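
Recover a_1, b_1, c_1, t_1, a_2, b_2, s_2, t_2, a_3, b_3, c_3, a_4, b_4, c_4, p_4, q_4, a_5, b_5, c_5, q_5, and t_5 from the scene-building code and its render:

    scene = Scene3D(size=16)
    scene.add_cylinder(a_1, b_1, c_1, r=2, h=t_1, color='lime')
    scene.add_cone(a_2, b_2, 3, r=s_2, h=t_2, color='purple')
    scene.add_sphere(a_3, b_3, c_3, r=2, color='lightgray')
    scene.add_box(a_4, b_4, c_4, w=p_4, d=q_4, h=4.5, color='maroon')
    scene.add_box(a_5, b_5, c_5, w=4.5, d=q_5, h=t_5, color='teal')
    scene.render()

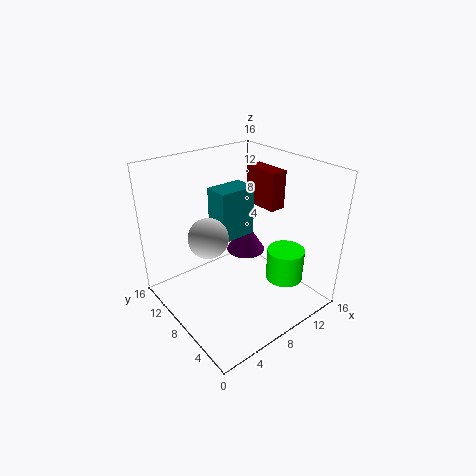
a_1 = 11; b_1 = 3.5; c_1 = 4; t_1 = 3.5; a_2 = 12.5; b_2 = 12; s_2 = 2.5; t_2 = 4; a_3 = 3.5; b_3 = 7; c_3 = 10; a_4 = 12.5; b_4 = 7.5; c_4 = 10; p_4 = 2; q_4 = 4.5; a_5 = 7.5; b_5 = 10; c_5 = 6.5; q_5 = 3; t_5 = 6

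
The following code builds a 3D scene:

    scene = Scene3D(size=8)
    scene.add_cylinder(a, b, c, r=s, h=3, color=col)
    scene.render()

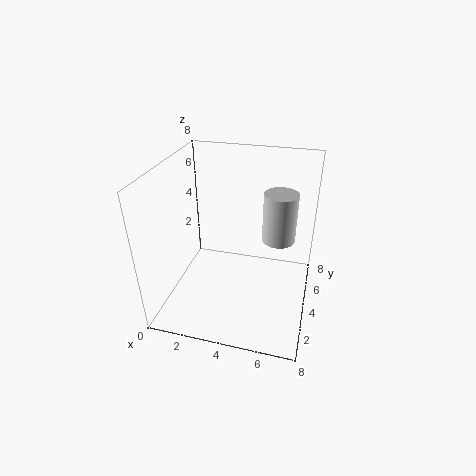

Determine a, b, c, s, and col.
a = 6, b = 6, c = 3, s = 1, col = 'lightgray'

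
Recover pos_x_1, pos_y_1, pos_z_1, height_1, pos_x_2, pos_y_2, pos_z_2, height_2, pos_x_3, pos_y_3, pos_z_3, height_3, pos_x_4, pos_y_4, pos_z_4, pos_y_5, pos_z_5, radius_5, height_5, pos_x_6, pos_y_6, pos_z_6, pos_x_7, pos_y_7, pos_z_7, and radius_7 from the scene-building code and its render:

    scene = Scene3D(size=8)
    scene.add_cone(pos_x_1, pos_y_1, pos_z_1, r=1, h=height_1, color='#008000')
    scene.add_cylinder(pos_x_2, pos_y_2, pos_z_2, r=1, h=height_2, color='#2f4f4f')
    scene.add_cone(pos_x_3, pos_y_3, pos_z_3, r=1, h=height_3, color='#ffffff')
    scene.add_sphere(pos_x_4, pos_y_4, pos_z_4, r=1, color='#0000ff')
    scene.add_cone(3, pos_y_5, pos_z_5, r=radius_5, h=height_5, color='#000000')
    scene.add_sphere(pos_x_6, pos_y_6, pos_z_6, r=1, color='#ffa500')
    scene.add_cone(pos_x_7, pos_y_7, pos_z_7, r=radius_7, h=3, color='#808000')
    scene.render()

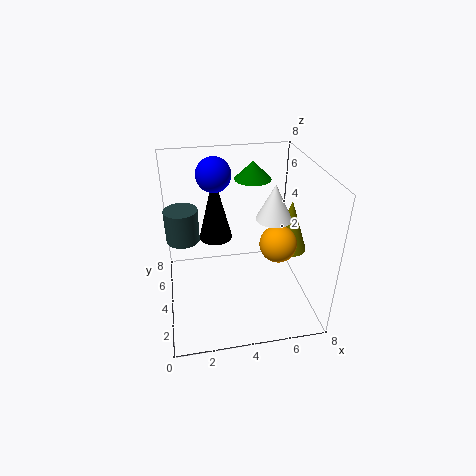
pos_x_1 = 5
pos_y_1 = 5
pos_z_1 = 7
height_1 = 1
pos_x_2 = 1
pos_y_2 = 6
pos_z_2 = 3
height_2 = 2
pos_x_3 = 6
pos_y_3 = 4
pos_z_3 = 5
height_3 = 2
pos_x_4 = 3
pos_y_4 = 6
pos_z_4 = 7
pos_y_5 = 6
pos_z_5 = 3
radius_5 = 1
height_5 = 4
pos_x_6 = 6
pos_y_6 = 3
pos_z_6 = 4
pos_x_7 = 7
pos_y_7 = 4
pos_z_7 = 3
radius_7 = 1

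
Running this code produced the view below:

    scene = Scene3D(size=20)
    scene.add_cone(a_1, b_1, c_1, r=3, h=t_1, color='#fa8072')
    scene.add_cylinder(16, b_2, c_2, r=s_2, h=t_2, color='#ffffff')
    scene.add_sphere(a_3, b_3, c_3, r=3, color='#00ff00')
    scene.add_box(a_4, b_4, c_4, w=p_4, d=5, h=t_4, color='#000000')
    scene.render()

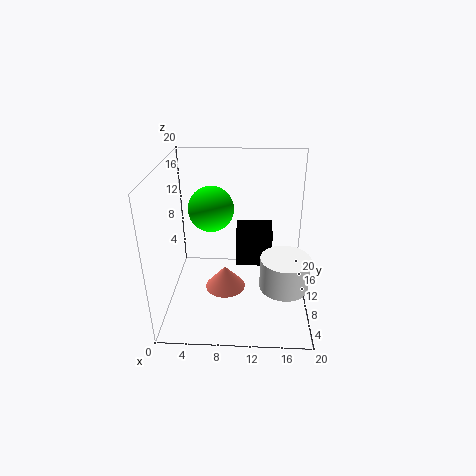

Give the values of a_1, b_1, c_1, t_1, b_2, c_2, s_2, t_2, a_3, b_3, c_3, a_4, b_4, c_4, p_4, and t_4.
a_1 = 8; b_1 = 11; c_1 = 1; t_1 = 3.5; b_2 = 3.5; c_2 = 7; s_2 = 3; t_2 = 4; a_3 = 6.5; b_3 = 9.5; c_3 = 14.5; a_4 = 9.5; b_4 = 13; c_4 = 3.5; p_4 = 5.5; t_4 = 5.5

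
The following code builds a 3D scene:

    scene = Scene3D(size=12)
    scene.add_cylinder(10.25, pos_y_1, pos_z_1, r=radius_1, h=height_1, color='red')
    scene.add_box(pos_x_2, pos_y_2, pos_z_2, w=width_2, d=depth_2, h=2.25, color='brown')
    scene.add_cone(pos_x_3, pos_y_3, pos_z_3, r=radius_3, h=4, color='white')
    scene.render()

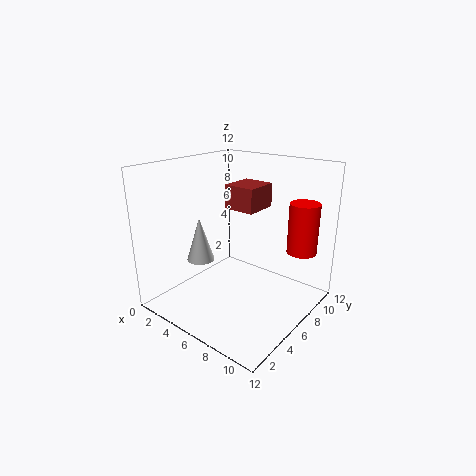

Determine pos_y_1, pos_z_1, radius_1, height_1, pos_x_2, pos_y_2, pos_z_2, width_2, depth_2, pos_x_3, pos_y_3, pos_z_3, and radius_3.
pos_y_1 = 9.25, pos_z_1 = 4.75, radius_1 = 1.25, height_1 = 4.25, pos_x_2 = 2.5, pos_y_2 = 8.5, pos_z_2 = 7.25, width_2 = 3, depth_2 = 3.25, pos_x_3 = 2, pos_y_3 = 5.5, pos_z_3 = 3, radius_3 = 1.25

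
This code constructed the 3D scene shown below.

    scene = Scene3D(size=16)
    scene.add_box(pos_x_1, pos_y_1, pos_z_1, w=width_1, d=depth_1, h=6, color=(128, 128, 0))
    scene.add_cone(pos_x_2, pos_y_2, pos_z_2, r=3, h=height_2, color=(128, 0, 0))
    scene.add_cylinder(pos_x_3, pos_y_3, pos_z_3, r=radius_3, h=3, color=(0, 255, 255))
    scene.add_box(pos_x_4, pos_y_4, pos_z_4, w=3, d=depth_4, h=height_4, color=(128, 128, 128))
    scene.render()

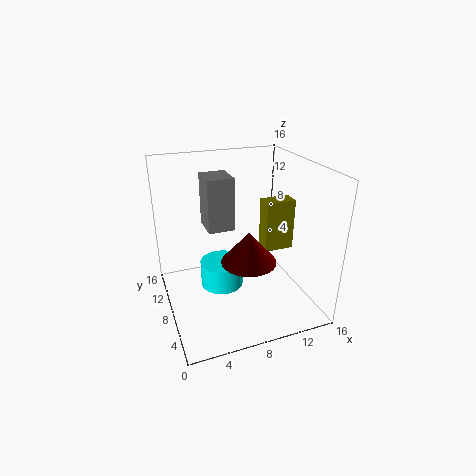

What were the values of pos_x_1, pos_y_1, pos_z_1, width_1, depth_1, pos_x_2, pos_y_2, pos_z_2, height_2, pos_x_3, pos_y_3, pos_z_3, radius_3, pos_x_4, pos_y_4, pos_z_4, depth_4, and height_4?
pos_x_1 = 11.5, pos_y_1 = 8, pos_z_1 = 5.5, width_1 = 3.5, depth_1 = 2, pos_x_2 = 8.5, pos_y_2 = 6, pos_z_2 = 6, height_2 = 3.5, pos_x_3 = 6.5, pos_y_3 = 9.5, pos_z_3 = 1.5, radius_3 = 2.5, pos_x_4 = 5, pos_y_4 = 9, pos_z_4 = 8.5, depth_4 = 3.5, height_4 = 6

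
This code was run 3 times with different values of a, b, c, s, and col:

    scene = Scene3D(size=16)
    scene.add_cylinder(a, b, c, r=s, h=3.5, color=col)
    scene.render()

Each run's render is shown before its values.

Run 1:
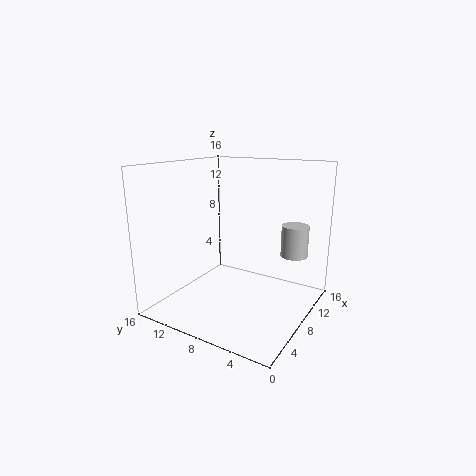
a = 11, b = 2.5, c = 6, s = 1.5, col = 'lightgray'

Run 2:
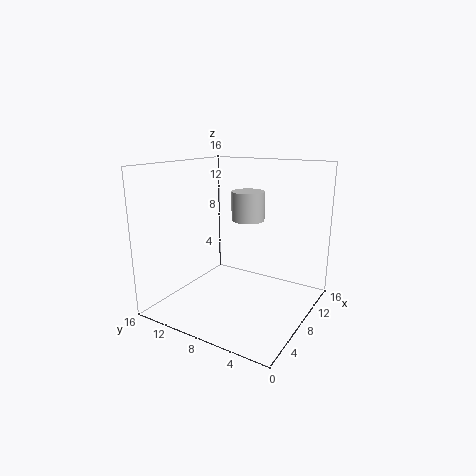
a = 12, b = 9, c = 9, s = 2, col = 'lightgray'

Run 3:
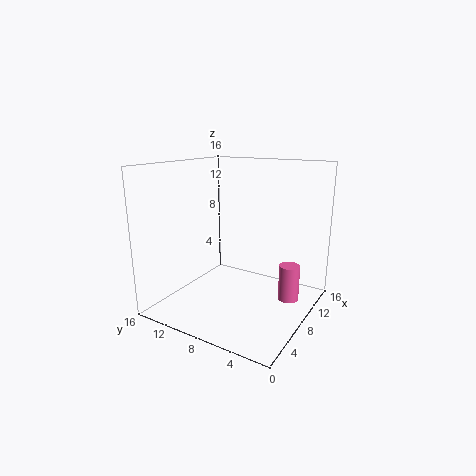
a = 6, b = 1, c = 3.5, s = 1, col = 'hotpink'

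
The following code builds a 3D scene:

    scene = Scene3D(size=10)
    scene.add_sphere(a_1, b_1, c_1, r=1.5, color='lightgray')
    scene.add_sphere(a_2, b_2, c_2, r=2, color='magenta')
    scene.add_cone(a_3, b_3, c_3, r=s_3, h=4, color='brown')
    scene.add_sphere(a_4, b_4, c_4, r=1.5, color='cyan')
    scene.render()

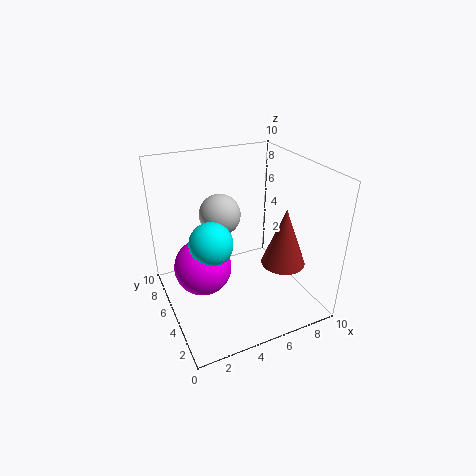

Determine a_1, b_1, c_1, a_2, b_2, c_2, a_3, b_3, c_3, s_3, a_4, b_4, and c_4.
a_1 = 4.5, b_1 = 7, c_1 = 6, a_2 = 2.5, b_2 = 5.5, c_2 = 3, a_3 = 7.5, b_3 = 3, c_3 = 3.5, s_3 = 1.5, a_4 = 3, b_4 = 5, c_4 = 5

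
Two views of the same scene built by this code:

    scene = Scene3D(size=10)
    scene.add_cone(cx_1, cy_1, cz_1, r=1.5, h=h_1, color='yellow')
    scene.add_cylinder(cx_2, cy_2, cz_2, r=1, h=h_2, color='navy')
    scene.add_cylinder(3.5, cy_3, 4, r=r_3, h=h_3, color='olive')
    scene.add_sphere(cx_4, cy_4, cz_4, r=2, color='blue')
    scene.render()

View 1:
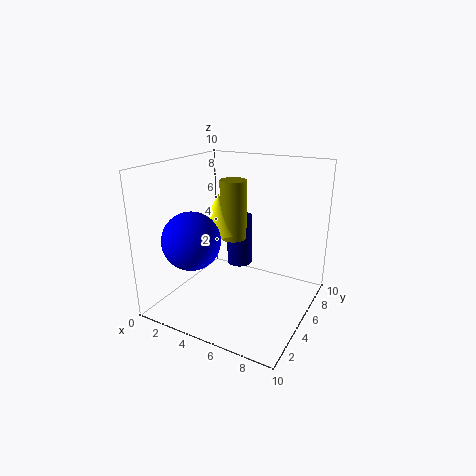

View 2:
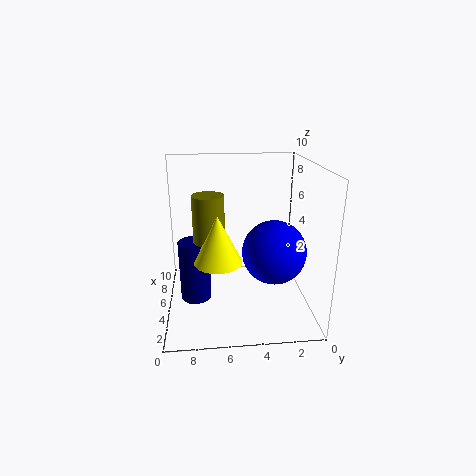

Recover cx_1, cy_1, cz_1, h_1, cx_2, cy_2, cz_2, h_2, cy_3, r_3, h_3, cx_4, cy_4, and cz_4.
cx_1 = 2.5; cy_1 = 6.5; cz_1 = 4.5; h_1 = 3; cx_2 = 3.5; cy_2 = 8; cz_2 = 1.5; h_2 = 4; cy_3 = 7; r_3 = 1; h_3 = 4.5; cx_4 = 2.5; cy_4 = 3; cz_4 = 5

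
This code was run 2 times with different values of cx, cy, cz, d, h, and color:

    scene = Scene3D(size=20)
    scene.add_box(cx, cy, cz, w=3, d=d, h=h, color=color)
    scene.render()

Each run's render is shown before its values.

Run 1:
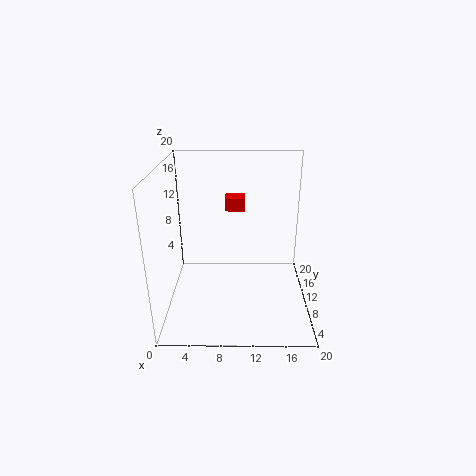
cx = 8; cy = 15; cz = 12; d = 3; h = 2; color = 'red'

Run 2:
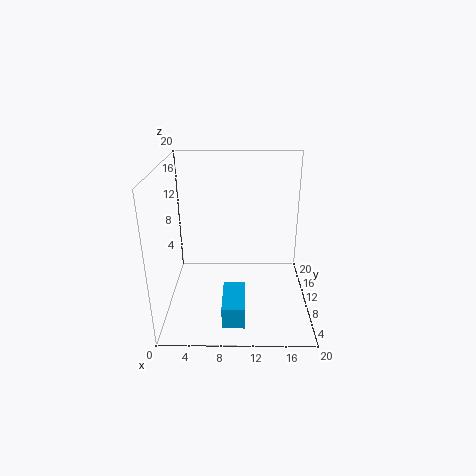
cx = 8; cy = 2; cz = 1; d = 6; h = 3; color = 'deepskyblue'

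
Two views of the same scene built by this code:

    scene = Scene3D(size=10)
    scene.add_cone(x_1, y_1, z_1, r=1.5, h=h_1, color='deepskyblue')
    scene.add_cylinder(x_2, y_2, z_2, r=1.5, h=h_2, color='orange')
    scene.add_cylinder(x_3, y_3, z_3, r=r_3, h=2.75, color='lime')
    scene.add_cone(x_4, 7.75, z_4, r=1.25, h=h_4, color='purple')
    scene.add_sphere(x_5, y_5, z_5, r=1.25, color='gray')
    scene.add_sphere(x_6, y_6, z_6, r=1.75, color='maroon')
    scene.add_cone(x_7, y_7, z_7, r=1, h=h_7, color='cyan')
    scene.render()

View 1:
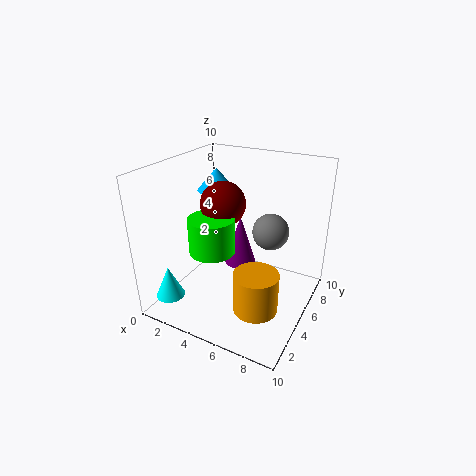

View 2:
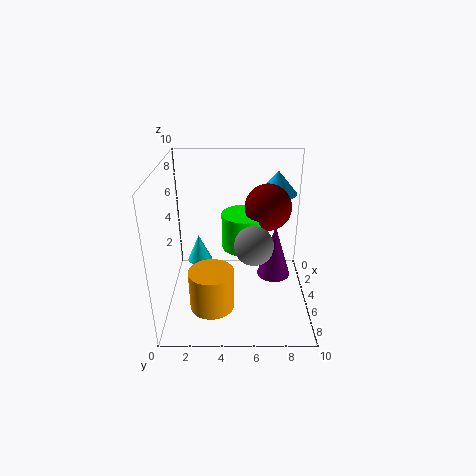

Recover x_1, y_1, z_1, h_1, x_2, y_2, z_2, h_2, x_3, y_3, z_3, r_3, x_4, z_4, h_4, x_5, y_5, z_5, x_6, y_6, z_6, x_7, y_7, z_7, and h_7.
x_1 = 1.5
y_1 = 8
z_1 = 7
h_1 = 1.75
x_2 = 7.25
y_2 = 3.25
z_2 = 1
h_2 = 2.75
x_3 = 2.5
y_3 = 5.5
z_3 = 3
r_3 = 1.75
x_4 = 3.75
z_4 = 1.25
h_4 = 4
x_5 = 7
y_5 = 6
z_5 = 5.5
x_6 = 2.5
y_6 = 7.25
z_6 = 6.25
x_7 = 1.25
y_7 = 1.75
z_7 = 1
h_7 = 2.25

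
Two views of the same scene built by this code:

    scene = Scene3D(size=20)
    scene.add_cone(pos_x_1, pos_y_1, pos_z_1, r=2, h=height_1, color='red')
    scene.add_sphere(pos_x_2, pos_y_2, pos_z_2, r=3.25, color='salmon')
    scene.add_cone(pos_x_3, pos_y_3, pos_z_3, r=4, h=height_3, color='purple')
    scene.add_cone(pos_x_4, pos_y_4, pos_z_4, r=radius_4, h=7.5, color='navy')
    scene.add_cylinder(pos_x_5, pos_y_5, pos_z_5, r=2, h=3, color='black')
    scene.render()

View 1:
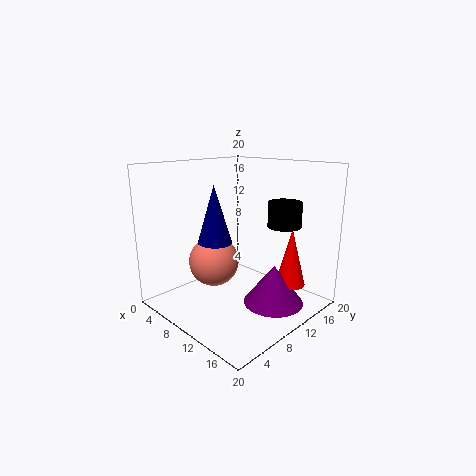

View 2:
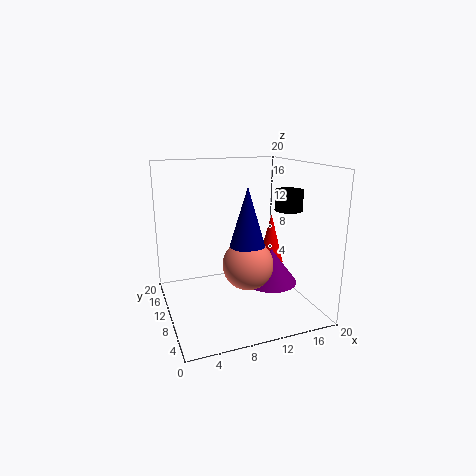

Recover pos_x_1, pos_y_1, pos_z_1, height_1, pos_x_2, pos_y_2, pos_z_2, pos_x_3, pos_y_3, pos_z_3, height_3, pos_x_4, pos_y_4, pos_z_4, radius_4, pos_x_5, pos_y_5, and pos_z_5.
pos_x_1 = 16.75; pos_y_1 = 13.25; pos_z_1 = 4.25; height_1 = 7.75; pos_x_2 = 9.75; pos_y_2 = 5.75; pos_z_2 = 7.75; pos_x_3 = 15.75; pos_y_3 = 11; pos_z_3 = 2; height_3 = 5.25; pos_x_4 = 9.75; pos_y_4 = 6; pos_z_4 = 10.25; radius_4 = 2.25; pos_x_5 = 17.75; pos_y_5 = 10; pos_z_5 = 13.25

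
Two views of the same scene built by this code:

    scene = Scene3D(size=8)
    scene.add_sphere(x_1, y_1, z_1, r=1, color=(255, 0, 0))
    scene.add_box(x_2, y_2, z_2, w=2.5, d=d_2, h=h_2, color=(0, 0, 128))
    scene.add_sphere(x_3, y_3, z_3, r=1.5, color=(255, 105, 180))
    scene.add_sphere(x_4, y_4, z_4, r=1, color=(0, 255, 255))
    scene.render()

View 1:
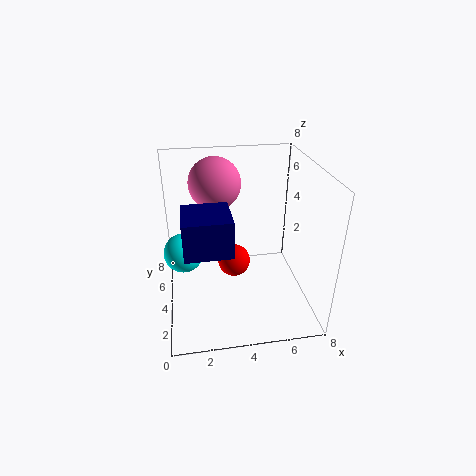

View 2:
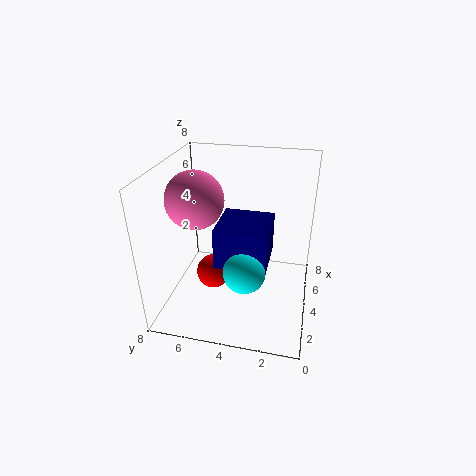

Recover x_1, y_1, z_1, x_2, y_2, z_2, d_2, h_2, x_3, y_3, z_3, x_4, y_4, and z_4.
x_1 = 4, y_1 = 5.5, z_1 = 1.5, x_2 = 1, y_2 = 2, z_2 = 4, d_2 = 2.5, h_2 = 2, x_3 = 3, y_3 = 6, z_3 = 6.5, x_4 = 1, y_4 = 3, z_4 = 4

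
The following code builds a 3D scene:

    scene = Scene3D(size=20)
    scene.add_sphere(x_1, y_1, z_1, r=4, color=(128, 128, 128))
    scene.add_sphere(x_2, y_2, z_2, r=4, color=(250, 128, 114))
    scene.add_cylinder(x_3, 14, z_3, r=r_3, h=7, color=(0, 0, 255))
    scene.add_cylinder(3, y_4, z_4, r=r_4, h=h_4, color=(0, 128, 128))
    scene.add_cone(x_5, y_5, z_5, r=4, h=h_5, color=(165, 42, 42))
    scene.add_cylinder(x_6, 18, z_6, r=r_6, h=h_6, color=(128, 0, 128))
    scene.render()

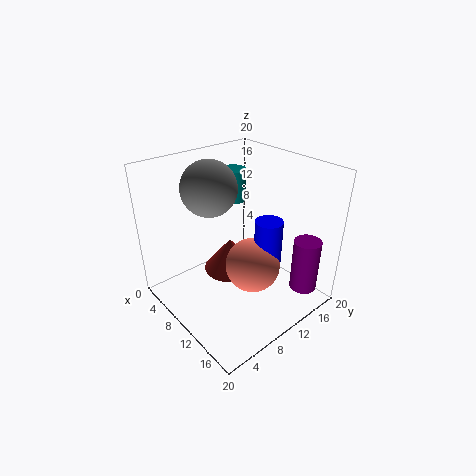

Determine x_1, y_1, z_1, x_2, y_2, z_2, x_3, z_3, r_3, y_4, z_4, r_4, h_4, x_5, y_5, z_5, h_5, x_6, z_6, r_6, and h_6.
x_1 = 5
y_1 = 9
z_1 = 16
x_2 = 11
y_2 = 12
z_2 = 5
x_3 = 12
z_3 = 5
r_3 = 2
y_4 = 15
z_4 = 12
r_4 = 2
h_4 = 5
x_5 = 7
y_5 = 11
z_5 = 3
h_5 = 5
x_6 = 16
z_6 = 1
r_6 = 2
h_6 = 8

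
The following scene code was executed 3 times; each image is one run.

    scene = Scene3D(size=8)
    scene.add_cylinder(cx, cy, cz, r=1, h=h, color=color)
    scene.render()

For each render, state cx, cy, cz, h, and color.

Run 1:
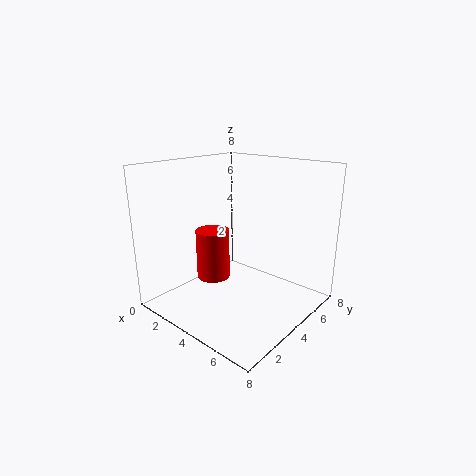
cx = 2; cy = 4; cz = 1; h = 3; color = 'red'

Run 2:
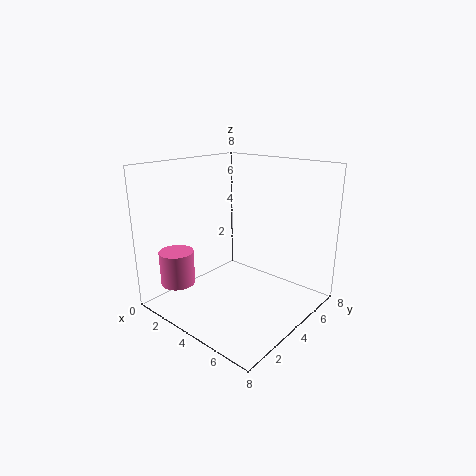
cx = 1; cy = 2; cz = 1; h = 2; color = 'hotpink'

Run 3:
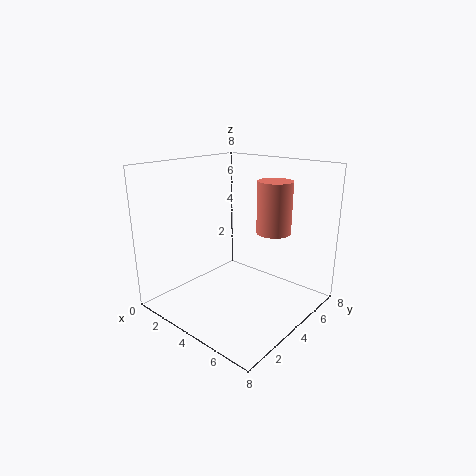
cx = 5; cy = 6; cz = 4; h = 3; color = 'salmon'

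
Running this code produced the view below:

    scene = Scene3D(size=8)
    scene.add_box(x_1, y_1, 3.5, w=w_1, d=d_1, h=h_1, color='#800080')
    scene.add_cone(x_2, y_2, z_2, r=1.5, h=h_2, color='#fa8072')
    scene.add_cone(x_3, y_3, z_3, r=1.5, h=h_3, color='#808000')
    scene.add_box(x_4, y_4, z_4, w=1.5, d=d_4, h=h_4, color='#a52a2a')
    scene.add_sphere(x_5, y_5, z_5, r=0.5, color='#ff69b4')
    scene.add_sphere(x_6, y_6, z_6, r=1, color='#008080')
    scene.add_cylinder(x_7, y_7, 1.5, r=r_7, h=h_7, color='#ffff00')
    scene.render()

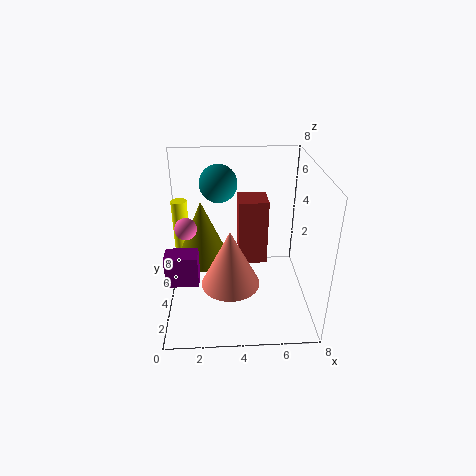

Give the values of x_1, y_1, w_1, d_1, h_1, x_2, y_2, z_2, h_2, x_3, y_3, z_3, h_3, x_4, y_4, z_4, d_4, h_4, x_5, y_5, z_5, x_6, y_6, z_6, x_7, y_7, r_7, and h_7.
x_1 = 0.5; y_1 = 0.5; w_1 = 1.5; d_1 = 1; h_1 = 1.5; x_2 = 3.5; y_2 = 2; z_2 = 2.5; h_2 = 3; x_3 = 2; y_3 = 4.5; z_3 = 2.5; h_3 = 3.5; x_4 = 4; y_4 = 3; z_4 = 3; d_4 = 1.5; h_4 = 3.5; x_5 = 1.5; y_5 = 1.5; z_5 = 6; x_6 = 3; y_6 = 4.5; z_6 = 7; x_7 = 0.5; y_7 = 7; r_7 = 0.5; h_7 = 3.5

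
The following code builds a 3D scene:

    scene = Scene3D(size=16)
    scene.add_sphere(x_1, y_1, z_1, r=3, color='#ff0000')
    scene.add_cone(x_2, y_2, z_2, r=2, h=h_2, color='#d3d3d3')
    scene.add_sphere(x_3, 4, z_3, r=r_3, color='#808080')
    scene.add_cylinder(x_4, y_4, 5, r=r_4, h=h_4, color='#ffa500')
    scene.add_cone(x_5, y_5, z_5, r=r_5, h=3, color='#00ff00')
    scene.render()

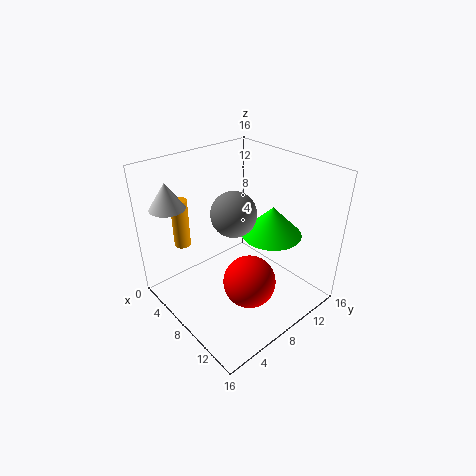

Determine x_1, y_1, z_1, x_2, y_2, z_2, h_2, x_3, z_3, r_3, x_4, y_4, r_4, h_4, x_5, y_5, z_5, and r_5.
x_1 = 10
y_1 = 8
z_1 = 3
x_2 = 2
y_2 = 3
z_2 = 11
h_2 = 3
x_3 = 12
z_3 = 14
r_3 = 2
x_4 = 1
y_4 = 5
r_4 = 1
h_4 = 6
x_5 = 12
y_5 = 9
z_5 = 10
r_5 = 3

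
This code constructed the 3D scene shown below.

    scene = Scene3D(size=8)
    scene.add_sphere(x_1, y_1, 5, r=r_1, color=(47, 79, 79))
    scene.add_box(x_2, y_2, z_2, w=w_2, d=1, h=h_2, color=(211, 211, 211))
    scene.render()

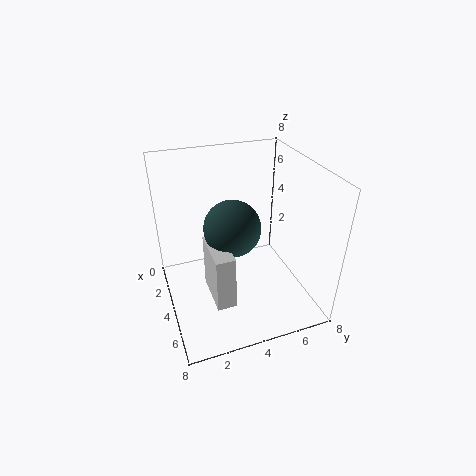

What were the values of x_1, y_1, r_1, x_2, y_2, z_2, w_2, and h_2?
x_1 = 4.5
y_1 = 3.5
r_1 = 1.5
x_2 = 4
y_2 = 2
z_2 = 1.5
w_2 = 2.5
h_2 = 3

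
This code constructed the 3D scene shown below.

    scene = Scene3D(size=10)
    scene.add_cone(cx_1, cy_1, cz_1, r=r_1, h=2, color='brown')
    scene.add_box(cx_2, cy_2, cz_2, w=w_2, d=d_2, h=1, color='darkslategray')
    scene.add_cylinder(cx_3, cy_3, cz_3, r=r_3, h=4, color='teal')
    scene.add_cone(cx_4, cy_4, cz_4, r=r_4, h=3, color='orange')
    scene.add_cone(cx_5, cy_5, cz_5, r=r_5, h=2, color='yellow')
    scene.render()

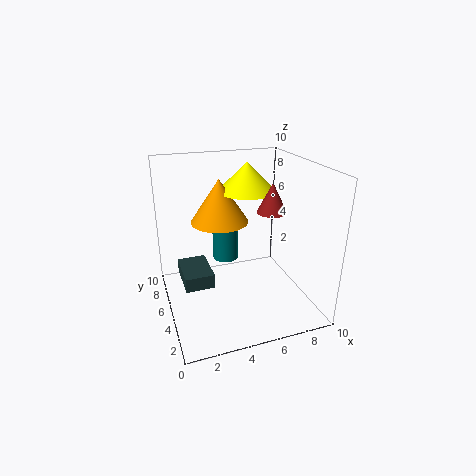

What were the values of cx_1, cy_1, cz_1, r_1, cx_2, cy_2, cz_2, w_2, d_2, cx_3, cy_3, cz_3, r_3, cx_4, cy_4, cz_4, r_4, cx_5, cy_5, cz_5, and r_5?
cx_1 = 7
cy_1 = 4
cz_1 = 7
r_1 = 1
cx_2 = 1
cy_2 = 4
cz_2 = 2
w_2 = 2
d_2 = 3
cx_3 = 5
cy_3 = 8
cz_3 = 2
r_3 = 1
cx_4 = 4
cy_4 = 6
cz_4 = 6
r_4 = 2
cx_5 = 6
cy_5 = 6
cz_5 = 8
r_5 = 2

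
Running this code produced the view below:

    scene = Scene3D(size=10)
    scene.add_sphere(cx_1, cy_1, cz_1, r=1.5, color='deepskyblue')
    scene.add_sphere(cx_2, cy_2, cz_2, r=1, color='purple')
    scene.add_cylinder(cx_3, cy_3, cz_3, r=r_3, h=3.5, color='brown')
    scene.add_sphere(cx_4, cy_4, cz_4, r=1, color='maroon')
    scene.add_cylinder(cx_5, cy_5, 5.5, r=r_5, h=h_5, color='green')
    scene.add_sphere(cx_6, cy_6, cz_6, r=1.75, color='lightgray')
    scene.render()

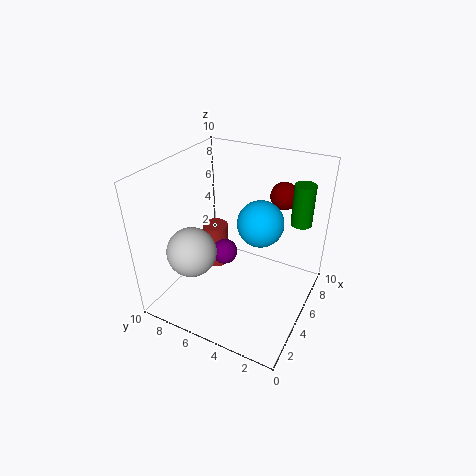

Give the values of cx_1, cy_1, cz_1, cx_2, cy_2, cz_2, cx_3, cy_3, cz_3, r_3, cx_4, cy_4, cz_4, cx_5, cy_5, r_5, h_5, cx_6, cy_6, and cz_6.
cx_1 = 4.75, cy_1 = 3.25, cz_1 = 6.75, cx_2 = 6.5, cy_2 = 7, cz_2 = 2.25, cx_3 = 7.25, cy_3 = 8.25, cz_3 = 0.5, r_3 = 1, cx_4 = 8.25, cy_4 = 3, cz_4 = 7.25, cx_5 = 8, cy_5 = 1.5, r_5 = 0.75, h_5 = 3, cx_6 = 3.25, cy_6 = 7.75, cz_6 = 4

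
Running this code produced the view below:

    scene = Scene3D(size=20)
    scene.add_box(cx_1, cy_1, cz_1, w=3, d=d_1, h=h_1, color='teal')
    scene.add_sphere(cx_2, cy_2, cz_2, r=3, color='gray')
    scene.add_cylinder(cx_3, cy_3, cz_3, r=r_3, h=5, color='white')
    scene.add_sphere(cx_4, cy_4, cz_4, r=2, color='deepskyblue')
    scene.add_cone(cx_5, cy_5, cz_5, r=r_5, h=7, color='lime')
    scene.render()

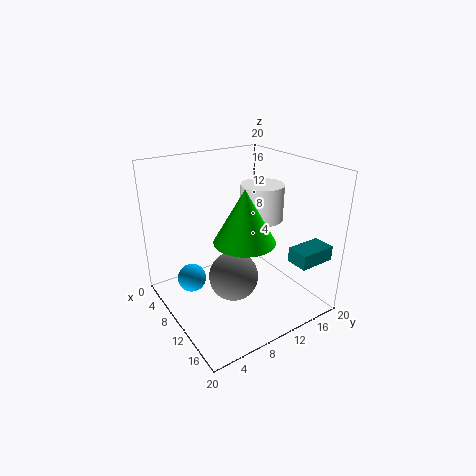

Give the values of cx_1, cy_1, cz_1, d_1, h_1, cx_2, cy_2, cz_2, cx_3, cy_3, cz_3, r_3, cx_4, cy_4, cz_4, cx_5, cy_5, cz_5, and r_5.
cx_1 = 16
cy_1 = 14
cz_1 = 8
d_1 = 5
h_1 = 2
cx_2 = 15
cy_2 = 6
cz_2 = 8
cx_3 = 10
cy_3 = 14
cz_3 = 12
r_3 = 3
cx_4 = 7
cy_4 = 4
cz_4 = 4
cx_5 = 13
cy_5 = 9
cz_5 = 11
r_5 = 4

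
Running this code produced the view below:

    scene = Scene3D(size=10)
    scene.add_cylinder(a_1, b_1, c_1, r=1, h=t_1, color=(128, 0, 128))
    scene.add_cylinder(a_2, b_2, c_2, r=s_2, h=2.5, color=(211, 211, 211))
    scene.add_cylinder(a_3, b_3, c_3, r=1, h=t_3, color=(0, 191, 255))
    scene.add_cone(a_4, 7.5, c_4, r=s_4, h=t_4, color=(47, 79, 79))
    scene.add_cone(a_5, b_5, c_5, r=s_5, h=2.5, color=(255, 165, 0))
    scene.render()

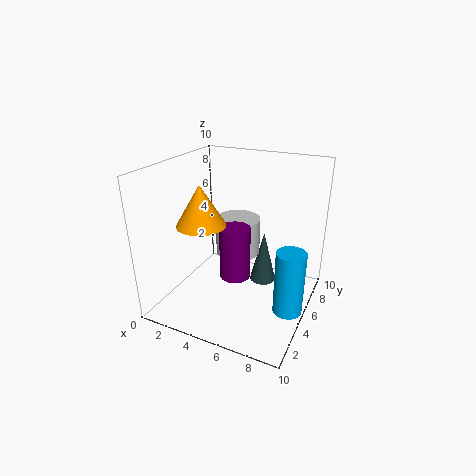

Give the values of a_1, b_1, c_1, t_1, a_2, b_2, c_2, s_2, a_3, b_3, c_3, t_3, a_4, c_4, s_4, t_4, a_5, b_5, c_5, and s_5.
a_1 = 5.5; b_1 = 3.5; c_1 = 3; t_1 = 3.5; a_2 = 5; b_2 = 5; c_2 = 4; s_2 = 1.5; a_3 = 9; b_3 = 4.5; c_3 = 0.5; t_3 = 4.5; a_4 = 6; c_4 = 0.5; s_4 = 1; t_4 = 4; a_5 = 4; b_5 = 2; c_5 = 7; s_5 = 1.5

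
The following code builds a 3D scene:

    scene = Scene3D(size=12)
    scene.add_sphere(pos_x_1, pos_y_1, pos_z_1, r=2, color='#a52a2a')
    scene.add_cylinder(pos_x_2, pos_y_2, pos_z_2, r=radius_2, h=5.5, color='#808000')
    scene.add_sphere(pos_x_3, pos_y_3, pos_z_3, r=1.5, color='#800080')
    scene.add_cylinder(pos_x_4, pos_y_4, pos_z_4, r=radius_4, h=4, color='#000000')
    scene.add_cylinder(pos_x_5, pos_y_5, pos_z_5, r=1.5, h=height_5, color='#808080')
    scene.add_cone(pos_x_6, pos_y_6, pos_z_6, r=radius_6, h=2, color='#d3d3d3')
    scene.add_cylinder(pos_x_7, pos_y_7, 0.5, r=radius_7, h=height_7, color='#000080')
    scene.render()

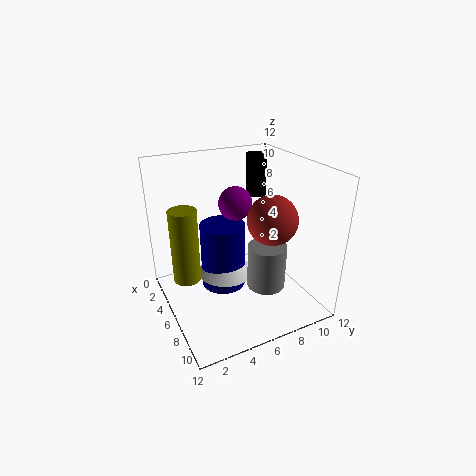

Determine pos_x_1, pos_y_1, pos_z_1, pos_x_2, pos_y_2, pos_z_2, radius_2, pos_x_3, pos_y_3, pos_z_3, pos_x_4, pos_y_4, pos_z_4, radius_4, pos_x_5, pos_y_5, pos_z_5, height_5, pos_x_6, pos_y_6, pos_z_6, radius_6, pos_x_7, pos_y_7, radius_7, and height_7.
pos_x_1 = 8; pos_y_1 = 8; pos_z_1 = 8; pos_x_2 = 7.5; pos_y_2 = 1; pos_z_2 = 4.5; radius_2 = 1; pos_x_3 = 3.5; pos_y_3 = 7; pos_z_3 = 8; pos_x_4 = 1; pos_y_4 = 10.5; pos_z_4 = 7.5; radius_4 = 1; pos_x_5 = 9; pos_y_5 = 7; pos_z_5 = 3; height_5 = 3.5; pos_x_6 = 4.5; pos_y_6 = 5.5; pos_z_6 = 2; radius_6 = 2.5; pos_x_7 = 4; pos_y_7 = 5.5; radius_7 = 2; height_7 = 6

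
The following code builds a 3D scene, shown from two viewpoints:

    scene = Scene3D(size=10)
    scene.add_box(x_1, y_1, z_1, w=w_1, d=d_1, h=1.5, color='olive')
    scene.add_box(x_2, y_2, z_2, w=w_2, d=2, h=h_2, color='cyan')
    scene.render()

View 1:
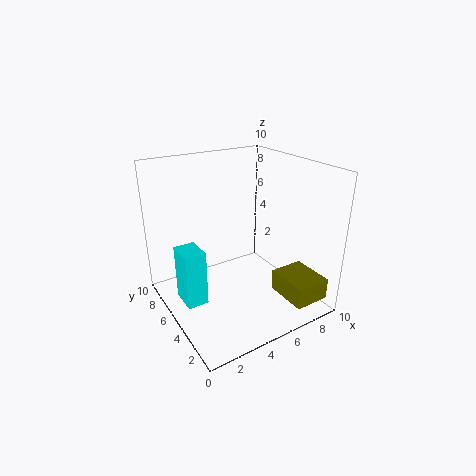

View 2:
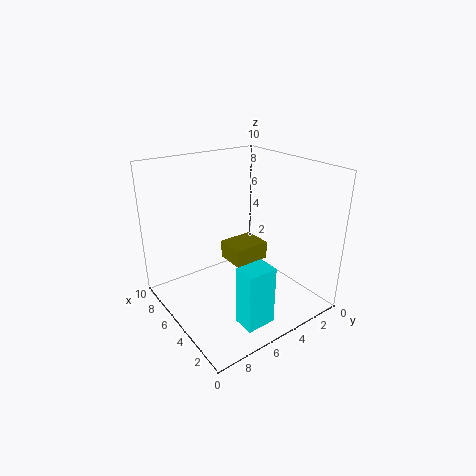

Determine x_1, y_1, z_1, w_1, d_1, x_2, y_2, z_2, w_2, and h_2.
x_1 = 7
y_1 = 0.5
z_1 = 1
w_1 = 2.5
d_1 = 3
x_2 = 1
y_2 = 5
z_2 = 0.5
w_2 = 1.5
h_2 = 4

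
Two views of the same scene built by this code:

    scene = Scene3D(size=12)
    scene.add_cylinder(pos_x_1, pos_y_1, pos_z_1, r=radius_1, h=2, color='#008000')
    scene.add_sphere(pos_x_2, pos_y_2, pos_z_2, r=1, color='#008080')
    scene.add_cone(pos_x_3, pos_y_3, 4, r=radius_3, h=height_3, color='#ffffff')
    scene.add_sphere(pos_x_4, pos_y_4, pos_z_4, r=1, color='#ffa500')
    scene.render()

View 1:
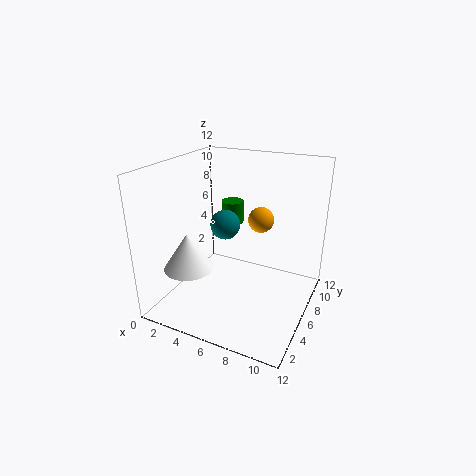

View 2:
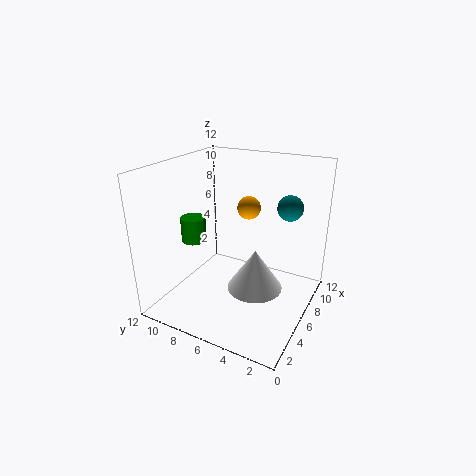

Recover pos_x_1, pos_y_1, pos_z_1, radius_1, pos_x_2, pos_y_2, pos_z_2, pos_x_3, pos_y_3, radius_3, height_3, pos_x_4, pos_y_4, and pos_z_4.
pos_x_1 = 4, pos_y_1 = 9, pos_z_1 = 6, radius_1 = 1, pos_x_2 = 7, pos_y_2 = 2, pos_z_2 = 9, pos_x_3 = 3, pos_y_3 = 3, radius_3 = 2, height_3 = 3, pos_x_4 = 8, pos_y_4 = 6, pos_z_4 = 8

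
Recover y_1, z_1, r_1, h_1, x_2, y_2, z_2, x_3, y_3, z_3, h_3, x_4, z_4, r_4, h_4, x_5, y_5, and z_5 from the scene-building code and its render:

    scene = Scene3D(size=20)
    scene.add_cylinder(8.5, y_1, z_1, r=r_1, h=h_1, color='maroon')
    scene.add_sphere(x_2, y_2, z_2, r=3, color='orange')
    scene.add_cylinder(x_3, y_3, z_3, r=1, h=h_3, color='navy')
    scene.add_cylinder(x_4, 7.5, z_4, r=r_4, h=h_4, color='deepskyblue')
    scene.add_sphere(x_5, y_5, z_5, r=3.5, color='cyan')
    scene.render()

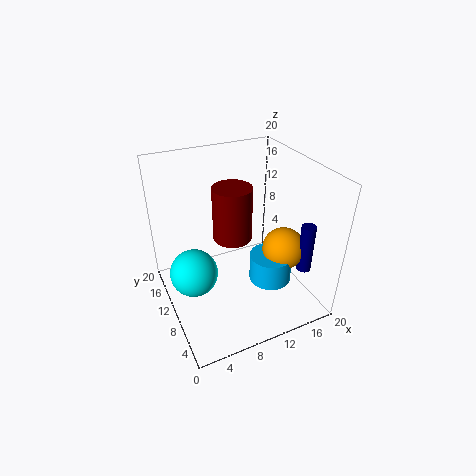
y_1 = 8.5
z_1 = 11.5
r_1 = 2.5
h_1 = 7
x_2 = 16
y_2 = 7.5
z_2 = 8
x_3 = 18
y_3 = 5
z_3 = 5.5
h_3 = 7
x_4 = 14
z_4 = 3.5
r_4 = 3
h_4 = 4
x_5 = 4
y_5 = 12.5
z_5 = 4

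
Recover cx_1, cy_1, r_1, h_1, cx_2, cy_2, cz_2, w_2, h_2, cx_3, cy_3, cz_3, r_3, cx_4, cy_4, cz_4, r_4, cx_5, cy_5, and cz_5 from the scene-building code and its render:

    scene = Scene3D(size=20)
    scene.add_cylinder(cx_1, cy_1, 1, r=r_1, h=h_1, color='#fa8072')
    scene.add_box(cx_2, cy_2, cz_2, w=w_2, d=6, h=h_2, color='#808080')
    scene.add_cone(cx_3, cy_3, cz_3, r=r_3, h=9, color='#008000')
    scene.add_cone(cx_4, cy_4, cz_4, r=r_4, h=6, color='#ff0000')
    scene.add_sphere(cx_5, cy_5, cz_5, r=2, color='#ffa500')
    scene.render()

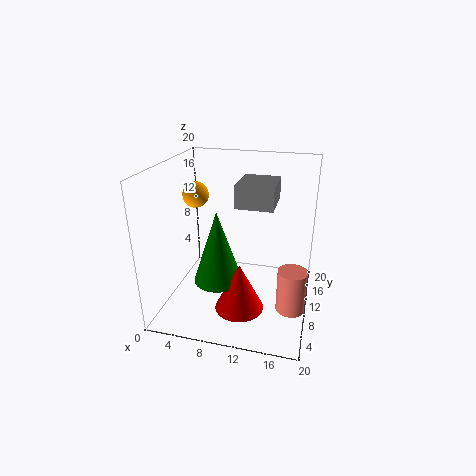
cx_1 = 18
cy_1 = 8
r_1 = 2
h_1 = 6
cx_2 = 10
cy_2 = 8
cz_2 = 15
w_2 = 5
h_2 = 3
cx_3 = 9
cy_3 = 4
cz_3 = 7
r_3 = 3
cx_4 = 12
cy_4 = 3
cz_4 = 4
r_4 = 3
cx_5 = 2
cy_5 = 15
cz_5 = 14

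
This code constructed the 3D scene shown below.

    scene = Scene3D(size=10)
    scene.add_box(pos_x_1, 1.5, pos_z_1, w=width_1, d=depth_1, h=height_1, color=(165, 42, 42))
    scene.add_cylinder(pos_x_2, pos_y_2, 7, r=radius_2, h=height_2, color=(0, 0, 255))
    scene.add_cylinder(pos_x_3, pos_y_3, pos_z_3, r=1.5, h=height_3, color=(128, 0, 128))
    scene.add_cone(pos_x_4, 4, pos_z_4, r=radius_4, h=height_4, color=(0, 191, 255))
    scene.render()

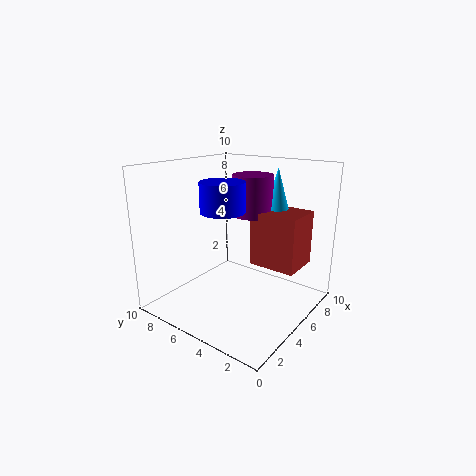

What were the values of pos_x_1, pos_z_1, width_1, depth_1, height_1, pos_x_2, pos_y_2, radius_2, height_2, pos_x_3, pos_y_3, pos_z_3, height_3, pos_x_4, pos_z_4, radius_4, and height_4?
pos_x_1 = 6.5; pos_z_1 = 2.5; width_1 = 3; depth_1 = 3.5; height_1 = 4; pos_x_2 = 4; pos_y_2 = 5.5; radius_2 = 1.5; height_2 = 2; pos_x_3 = 7.5; pos_y_3 = 5.5; pos_z_3 = 6; height_3 = 3; pos_x_4 = 8.5; pos_z_4 = 6; radius_4 = 1; height_4 = 3.5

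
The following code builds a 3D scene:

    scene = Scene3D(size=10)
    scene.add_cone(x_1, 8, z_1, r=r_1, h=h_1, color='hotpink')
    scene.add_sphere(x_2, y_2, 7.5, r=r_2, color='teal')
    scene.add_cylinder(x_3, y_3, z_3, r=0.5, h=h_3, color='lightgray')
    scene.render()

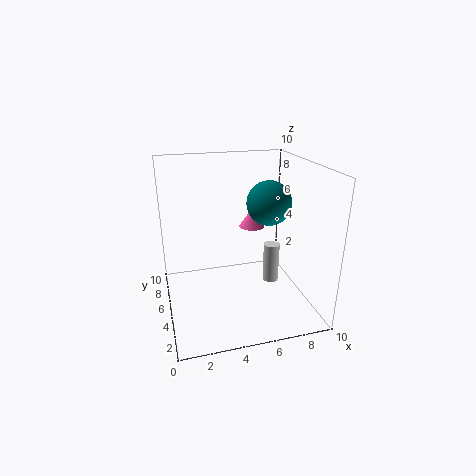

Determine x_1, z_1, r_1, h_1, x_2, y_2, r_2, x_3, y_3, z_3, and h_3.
x_1 = 7, z_1 = 4.5, r_1 = 1, h_1 = 1.5, x_2 = 7, y_2 = 4.5, r_2 = 1.5, x_3 = 6.5, y_3 = 2.5, z_3 = 3, h_3 = 2.5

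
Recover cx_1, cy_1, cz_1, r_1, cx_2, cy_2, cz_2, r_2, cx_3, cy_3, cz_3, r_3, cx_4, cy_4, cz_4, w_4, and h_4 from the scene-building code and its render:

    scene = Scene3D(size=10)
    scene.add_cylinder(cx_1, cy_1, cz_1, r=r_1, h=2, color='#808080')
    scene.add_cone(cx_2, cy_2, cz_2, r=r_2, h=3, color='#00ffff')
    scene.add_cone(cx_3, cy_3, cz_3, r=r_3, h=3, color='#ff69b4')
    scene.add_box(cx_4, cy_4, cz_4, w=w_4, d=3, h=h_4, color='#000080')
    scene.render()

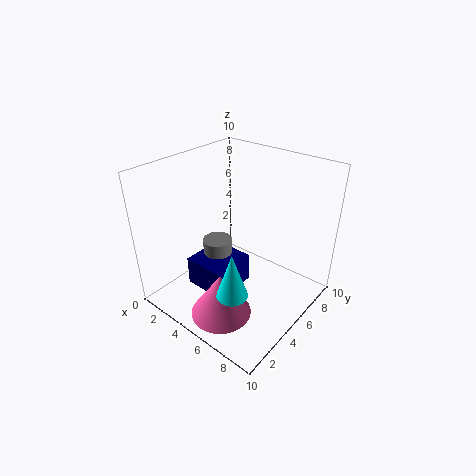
cx_1 = 4
cy_1 = 4
cz_1 = 3
r_1 = 1
cx_2 = 7
cy_2 = 2
cz_2 = 3
r_2 = 1
cx_3 = 6
cy_3 = 2
cz_3 = 1
r_3 = 2
cx_4 = 3
cy_4 = 2
cz_4 = 2
w_4 = 3
h_4 = 2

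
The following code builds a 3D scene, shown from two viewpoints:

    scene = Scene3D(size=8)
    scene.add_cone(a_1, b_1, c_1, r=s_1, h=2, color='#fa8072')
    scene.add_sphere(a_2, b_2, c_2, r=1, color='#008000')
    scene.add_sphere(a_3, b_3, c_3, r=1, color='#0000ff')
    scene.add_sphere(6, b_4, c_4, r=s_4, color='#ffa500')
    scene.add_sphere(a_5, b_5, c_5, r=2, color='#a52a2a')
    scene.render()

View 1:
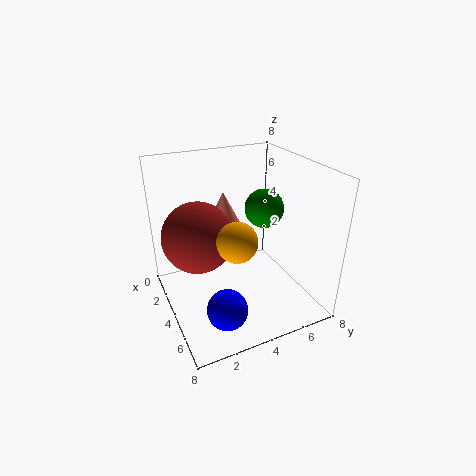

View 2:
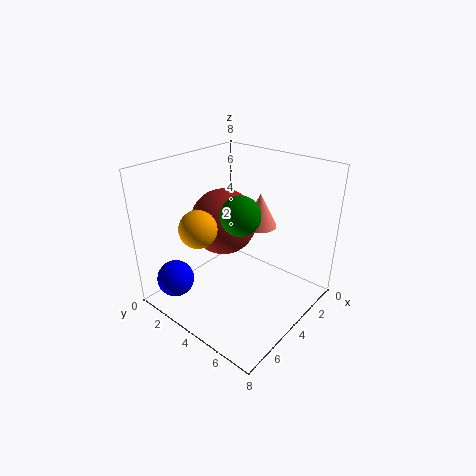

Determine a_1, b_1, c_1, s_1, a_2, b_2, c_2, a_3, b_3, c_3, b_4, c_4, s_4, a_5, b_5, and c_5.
a_1 = 2
b_1 = 4
c_1 = 4
s_1 = 1
a_2 = 5
b_2 = 5
c_2 = 6
a_3 = 7
b_3 = 2
c_3 = 2
b_4 = 3
c_4 = 5
s_4 = 1
a_5 = 3
b_5 = 2
c_5 = 4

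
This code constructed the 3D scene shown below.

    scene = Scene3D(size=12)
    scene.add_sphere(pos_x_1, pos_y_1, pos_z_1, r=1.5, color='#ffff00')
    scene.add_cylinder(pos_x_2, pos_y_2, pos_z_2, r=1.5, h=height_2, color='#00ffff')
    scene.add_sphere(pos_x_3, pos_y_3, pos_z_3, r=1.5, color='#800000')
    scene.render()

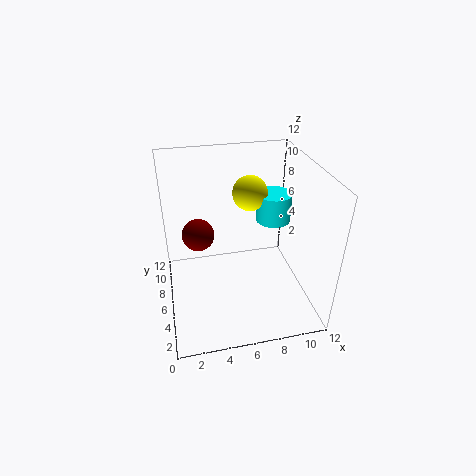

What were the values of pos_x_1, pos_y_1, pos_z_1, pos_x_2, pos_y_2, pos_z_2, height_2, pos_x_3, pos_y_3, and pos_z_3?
pos_x_1 = 7.5; pos_y_1 = 8; pos_z_1 = 9; pos_x_2 = 9.5; pos_y_2 = 7.5; pos_z_2 = 6.5; height_2 = 2.5; pos_x_3 = 3; pos_y_3 = 9.5; pos_z_3 = 4.5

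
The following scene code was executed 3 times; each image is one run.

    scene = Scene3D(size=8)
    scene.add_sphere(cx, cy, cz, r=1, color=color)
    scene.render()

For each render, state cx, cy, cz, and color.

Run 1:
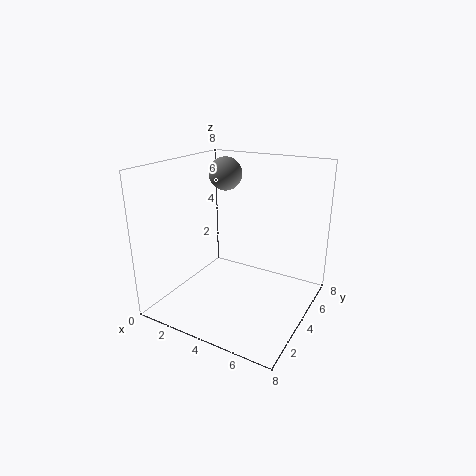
cx = 2, cy = 6, cz = 7, color = 'gray'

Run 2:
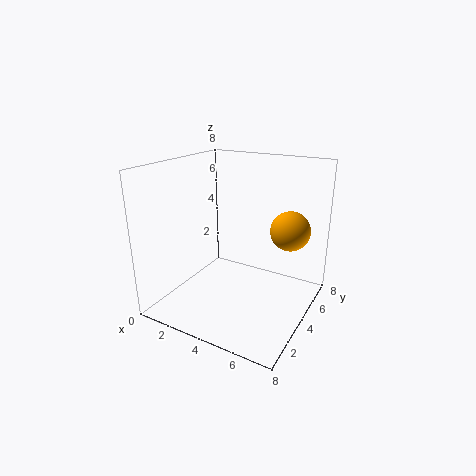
cx = 7, cy = 4, cz = 5, color = 'orange'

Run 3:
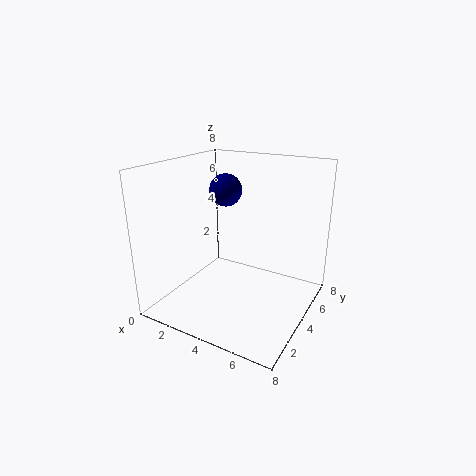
cx = 2, cy = 6, cz = 6, color = 'navy'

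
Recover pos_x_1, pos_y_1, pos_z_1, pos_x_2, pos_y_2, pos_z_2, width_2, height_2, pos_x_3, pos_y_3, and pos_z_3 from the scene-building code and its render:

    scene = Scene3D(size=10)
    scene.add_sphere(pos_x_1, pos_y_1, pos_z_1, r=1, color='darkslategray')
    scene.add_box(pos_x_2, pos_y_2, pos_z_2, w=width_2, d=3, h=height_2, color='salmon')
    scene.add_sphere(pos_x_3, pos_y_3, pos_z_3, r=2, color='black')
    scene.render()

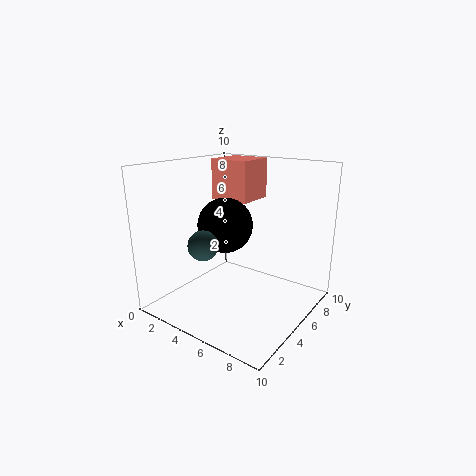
pos_x_1 = 4
pos_y_1 = 2.5
pos_z_1 = 5
pos_x_2 = 1.5
pos_y_2 = 6.5
pos_z_2 = 7
width_2 = 3
height_2 = 3
pos_x_3 = 3.5
pos_y_3 = 5.5
pos_z_3 = 5.5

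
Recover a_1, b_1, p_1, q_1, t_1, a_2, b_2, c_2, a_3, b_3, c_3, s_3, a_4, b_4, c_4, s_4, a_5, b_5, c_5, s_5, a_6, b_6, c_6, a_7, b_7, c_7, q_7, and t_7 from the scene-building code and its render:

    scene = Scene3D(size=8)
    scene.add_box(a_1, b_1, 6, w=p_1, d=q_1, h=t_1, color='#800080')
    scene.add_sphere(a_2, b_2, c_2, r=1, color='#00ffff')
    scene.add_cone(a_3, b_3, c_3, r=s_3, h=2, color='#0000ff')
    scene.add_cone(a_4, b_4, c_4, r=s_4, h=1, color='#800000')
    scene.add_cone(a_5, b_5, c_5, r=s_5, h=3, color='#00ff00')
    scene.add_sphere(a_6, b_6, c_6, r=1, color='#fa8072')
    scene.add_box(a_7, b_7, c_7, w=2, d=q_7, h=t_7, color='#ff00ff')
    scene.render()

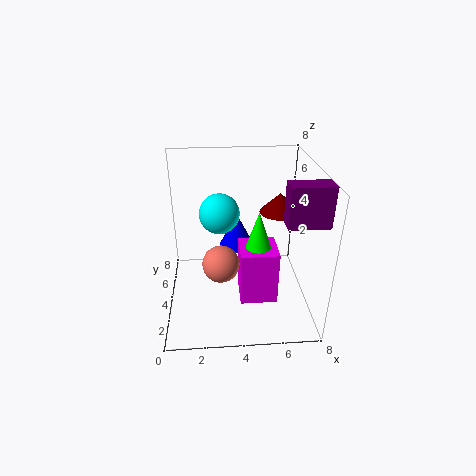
a_1 = 6, b_1 = 1, p_1 = 2, q_1 = 1, t_1 = 2, a_2 = 3, b_2 = 3, c_2 = 6, a_3 = 4, b_3 = 5, c_3 = 3, s_3 = 1, a_4 = 6, b_4 = 3, c_4 = 6, s_4 = 1, a_5 = 5, b_5 = 3, c_5 = 3, s_5 = 1, a_6 = 3, b_6 = 3, c_6 = 3, a_7 = 4, b_7 = 2, c_7 = 1, q_7 = 2, t_7 = 3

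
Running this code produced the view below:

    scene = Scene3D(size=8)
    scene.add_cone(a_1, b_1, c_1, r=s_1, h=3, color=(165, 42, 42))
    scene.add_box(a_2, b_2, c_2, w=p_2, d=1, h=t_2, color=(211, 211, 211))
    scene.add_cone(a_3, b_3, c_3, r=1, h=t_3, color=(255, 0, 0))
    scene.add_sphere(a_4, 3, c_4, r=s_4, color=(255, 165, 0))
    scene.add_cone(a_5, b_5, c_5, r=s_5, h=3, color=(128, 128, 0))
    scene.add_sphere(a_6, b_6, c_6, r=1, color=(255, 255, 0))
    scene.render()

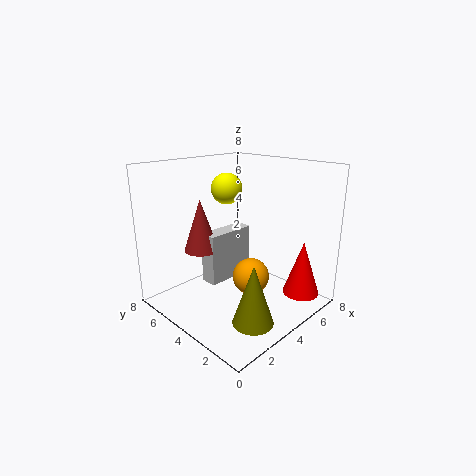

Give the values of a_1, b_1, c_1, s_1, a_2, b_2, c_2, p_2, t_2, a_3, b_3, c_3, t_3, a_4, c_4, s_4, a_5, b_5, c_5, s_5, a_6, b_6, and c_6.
a_1 = 3; b_1 = 6; c_1 = 3; s_1 = 1; a_2 = 3; b_2 = 5; c_2 = 1; p_2 = 3; t_2 = 3; a_3 = 6; b_3 = 1; c_3 = 1; t_3 = 3; a_4 = 4; c_4 = 2; s_4 = 1; a_5 = 2; b_5 = 1; c_5 = 1; s_5 = 1; a_6 = 6; b_6 = 7; c_6 = 6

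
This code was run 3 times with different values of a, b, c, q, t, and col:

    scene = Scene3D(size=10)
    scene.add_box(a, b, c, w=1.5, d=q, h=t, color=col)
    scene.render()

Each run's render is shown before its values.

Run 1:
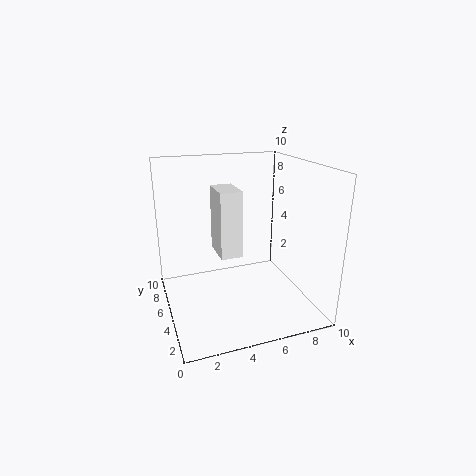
a = 3.5, b = 4, c = 4, q = 2.5, t = 4.5, col = 'white'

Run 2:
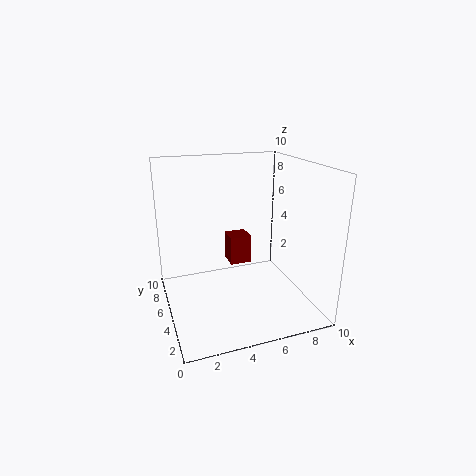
a = 4.5, b = 5, c = 3, q = 1.5, t = 2, col = 'maroon'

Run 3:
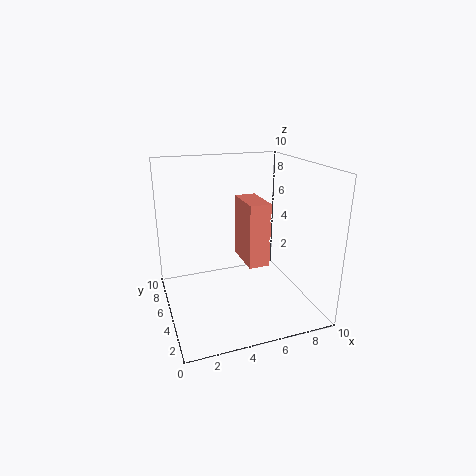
a = 5.5, b = 4, c = 3, q = 3, t = 4.5, col = 'salmon'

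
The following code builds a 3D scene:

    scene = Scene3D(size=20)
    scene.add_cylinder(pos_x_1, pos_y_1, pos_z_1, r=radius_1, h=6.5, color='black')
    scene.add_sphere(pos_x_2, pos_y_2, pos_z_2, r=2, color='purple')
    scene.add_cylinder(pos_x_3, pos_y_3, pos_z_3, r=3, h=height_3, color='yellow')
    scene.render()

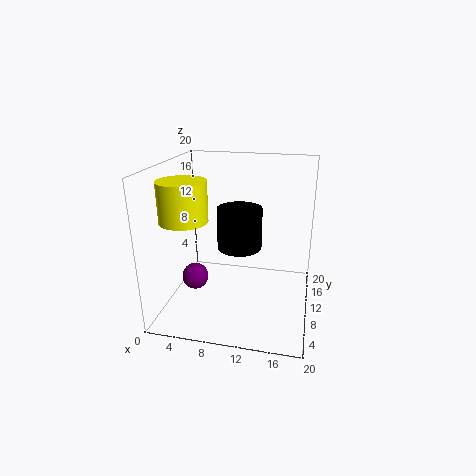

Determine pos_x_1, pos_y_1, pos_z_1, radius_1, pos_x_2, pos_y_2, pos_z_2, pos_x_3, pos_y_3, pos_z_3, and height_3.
pos_x_1 = 9
pos_y_1 = 15.5
pos_z_1 = 6
radius_1 = 3.5
pos_x_2 = 3
pos_y_2 = 11
pos_z_2 = 2.5
pos_x_3 = 4.5
pos_y_3 = 4.5
pos_z_3 = 14
height_3 = 5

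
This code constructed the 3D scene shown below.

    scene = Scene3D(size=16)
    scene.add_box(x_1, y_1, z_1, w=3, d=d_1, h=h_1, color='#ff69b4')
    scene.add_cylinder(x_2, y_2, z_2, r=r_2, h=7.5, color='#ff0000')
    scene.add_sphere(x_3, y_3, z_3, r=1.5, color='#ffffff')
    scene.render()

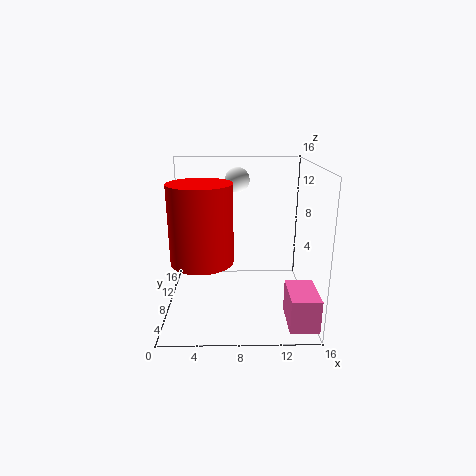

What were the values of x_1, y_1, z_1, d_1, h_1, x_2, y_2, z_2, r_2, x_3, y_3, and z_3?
x_1 = 13; y_1 = 1; z_1 = 0.5; d_1 = 4.5; h_1 = 3.5; x_2 = 4.5; y_2 = 3; z_2 = 7.5; r_2 = 3; x_3 = 8; y_3 = 13.5; z_3 = 13.5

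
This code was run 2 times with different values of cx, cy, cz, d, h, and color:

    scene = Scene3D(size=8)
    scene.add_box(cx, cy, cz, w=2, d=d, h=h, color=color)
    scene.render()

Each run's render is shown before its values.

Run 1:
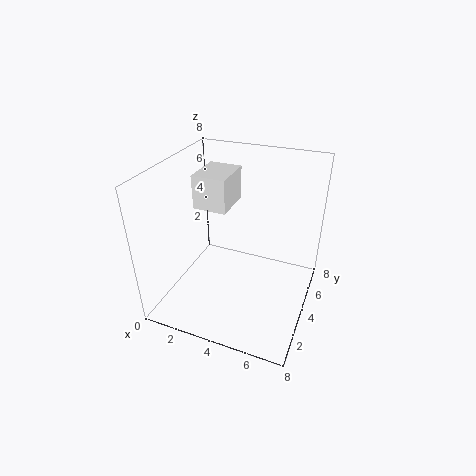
cx = 1; cy = 4.5; cz = 5; d = 2.5; h = 2; color = 'white'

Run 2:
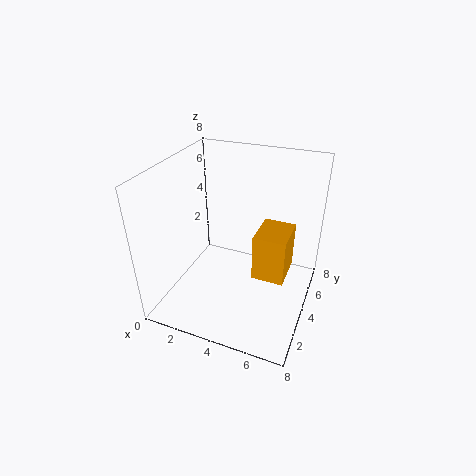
cx = 4.5; cy = 5; cz = 0.5; d = 2.5; h = 3; color = 'orange'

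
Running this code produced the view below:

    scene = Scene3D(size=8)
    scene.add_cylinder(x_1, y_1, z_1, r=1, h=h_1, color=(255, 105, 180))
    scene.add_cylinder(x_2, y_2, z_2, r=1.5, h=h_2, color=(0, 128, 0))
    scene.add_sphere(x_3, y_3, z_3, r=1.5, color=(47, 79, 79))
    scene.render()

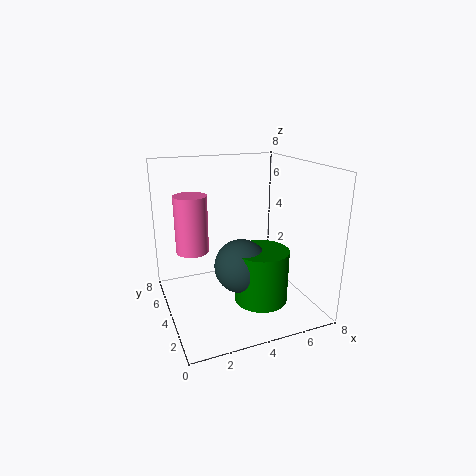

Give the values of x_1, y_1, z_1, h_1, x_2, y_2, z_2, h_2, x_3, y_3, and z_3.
x_1 = 2, y_1 = 6.5, z_1 = 2.5, h_1 = 3.5, x_2 = 5, y_2 = 3, z_2 = 0.5, h_2 = 3, x_3 = 4, y_3 = 3.5, z_3 = 2.5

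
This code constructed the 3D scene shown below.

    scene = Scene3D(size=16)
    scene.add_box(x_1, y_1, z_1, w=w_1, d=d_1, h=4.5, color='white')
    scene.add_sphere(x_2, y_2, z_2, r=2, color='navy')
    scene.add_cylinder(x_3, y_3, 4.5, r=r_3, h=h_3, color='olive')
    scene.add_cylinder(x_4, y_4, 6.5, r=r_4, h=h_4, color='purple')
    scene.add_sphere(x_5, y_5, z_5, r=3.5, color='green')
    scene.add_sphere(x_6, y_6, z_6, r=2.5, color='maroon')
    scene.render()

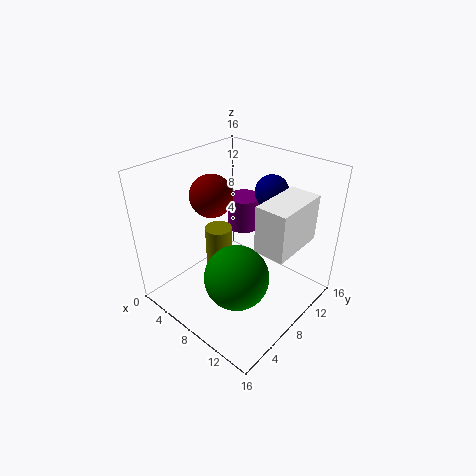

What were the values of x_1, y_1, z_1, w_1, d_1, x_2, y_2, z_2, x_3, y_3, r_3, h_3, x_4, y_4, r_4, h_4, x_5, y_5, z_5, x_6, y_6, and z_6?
x_1 = 13
y_1 = 4.5
z_1 = 10.5
w_1 = 3
d_1 = 5.5
x_2 = 8
y_2 = 14
z_2 = 11.5
x_3 = 6
y_3 = 7
r_3 = 1.5
h_3 = 4.5
x_4 = 5
y_4 = 12.5
r_4 = 2
h_4 = 4
x_5 = 10
y_5 = 5.5
z_5 = 5
x_6 = 3.5
y_6 = 8.5
z_6 = 11.5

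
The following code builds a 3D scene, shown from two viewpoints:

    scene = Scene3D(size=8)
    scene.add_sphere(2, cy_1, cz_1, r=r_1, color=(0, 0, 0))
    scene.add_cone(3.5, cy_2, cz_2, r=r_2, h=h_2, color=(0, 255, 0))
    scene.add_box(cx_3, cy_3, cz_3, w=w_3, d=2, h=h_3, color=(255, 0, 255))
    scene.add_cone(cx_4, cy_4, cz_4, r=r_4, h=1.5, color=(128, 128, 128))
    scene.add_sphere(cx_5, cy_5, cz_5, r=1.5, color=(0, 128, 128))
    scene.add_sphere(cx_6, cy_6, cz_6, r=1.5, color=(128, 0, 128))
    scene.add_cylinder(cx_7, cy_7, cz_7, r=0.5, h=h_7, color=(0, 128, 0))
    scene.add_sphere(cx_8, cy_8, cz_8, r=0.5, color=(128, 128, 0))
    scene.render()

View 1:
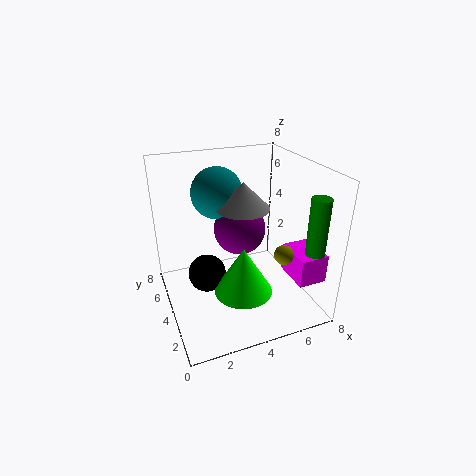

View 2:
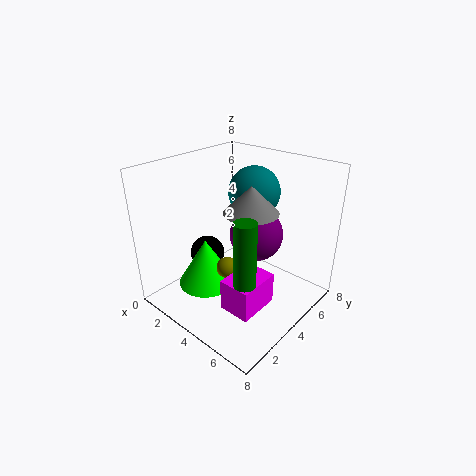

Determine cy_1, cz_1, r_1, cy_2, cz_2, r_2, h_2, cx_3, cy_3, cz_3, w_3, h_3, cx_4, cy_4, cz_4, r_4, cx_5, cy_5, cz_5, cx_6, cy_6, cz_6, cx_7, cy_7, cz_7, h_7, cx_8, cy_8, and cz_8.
cy_1 = 3.5
cz_1 = 2.5
r_1 = 1
cy_2 = 2
cz_2 = 2
r_2 = 1.5
h_2 = 2.5
cx_3 = 6
cy_3 = 0.5
cz_3 = 2.5
w_3 = 1.5
h_3 = 1.5
cx_4 = 4.5
cy_4 = 4.5
cz_4 = 5.5
r_4 = 1.5
cx_5 = 3.5
cy_5 = 6
cz_5 = 6
cx_6 = 4.5
cy_6 = 5
cz_6 = 4
cx_7 = 7
cy_7 = 1
cz_7 = 4
h_7 = 3
cx_8 = 5.5
cy_8 = 1.5
cz_8 = 4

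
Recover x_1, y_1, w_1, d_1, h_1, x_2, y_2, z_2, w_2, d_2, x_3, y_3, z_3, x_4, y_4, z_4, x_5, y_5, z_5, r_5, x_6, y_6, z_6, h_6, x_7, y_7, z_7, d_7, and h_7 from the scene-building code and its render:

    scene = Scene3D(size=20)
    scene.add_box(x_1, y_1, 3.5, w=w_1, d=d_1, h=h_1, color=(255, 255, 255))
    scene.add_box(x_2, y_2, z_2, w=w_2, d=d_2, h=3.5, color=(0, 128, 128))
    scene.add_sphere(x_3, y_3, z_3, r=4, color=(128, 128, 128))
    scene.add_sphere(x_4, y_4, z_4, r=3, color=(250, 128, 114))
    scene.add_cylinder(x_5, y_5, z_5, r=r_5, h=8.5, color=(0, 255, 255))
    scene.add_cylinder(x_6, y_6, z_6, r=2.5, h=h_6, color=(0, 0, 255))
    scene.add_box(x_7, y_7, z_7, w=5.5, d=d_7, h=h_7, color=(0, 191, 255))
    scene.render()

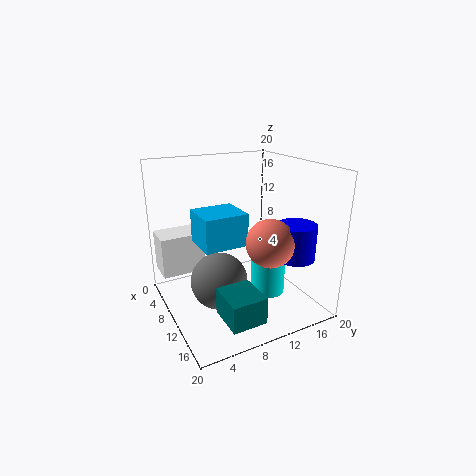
x_1 = 0.5, y_1 = 0.5, w_1 = 4.5, d_1 = 6.5, h_1 = 6, x_2 = 14.5, y_2 = 4.5, z_2 = 2.5, w_2 = 5, d_2 = 4.5, x_3 = 10, y_3 = 7, z_3 = 4, x_4 = 16.5, y_4 = 11, z_4 = 11.5, x_5 = 11, y_5 = 14.5, z_5 = 1, r_5 = 2.5, x_6 = 17, y_6 = 14.5, z_6 = 9, h_6 = 4.5, x_7 = 6.5, y_7 = 4.5, z_7 = 9.5, d_7 = 6, h_7 = 4.5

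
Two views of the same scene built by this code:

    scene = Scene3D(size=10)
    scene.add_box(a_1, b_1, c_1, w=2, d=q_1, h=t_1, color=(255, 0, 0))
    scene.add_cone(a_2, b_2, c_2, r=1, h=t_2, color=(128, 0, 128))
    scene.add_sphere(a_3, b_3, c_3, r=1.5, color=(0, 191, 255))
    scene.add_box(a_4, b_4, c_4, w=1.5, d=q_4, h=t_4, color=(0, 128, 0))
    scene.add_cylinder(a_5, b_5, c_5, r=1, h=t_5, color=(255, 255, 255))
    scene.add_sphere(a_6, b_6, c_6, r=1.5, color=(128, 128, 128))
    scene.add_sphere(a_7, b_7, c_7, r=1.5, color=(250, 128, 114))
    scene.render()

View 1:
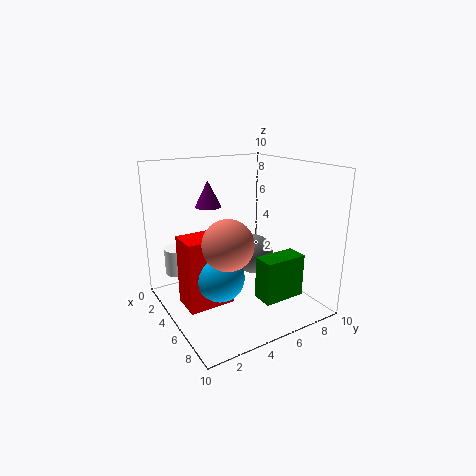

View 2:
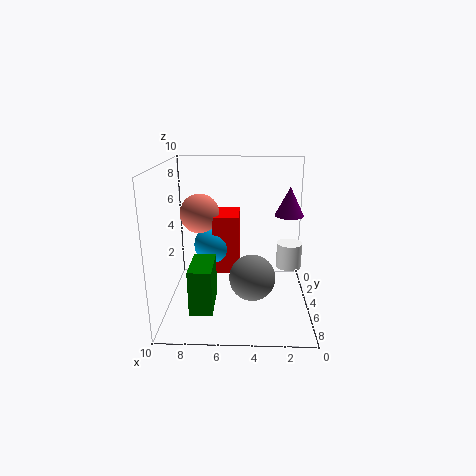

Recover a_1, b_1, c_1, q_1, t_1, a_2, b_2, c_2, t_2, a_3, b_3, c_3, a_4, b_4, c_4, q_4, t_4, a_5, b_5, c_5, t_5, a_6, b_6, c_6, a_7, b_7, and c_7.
a_1 = 5; b_1 = 0.5; c_1 = 1.5; q_1 = 3; t_1 = 4.5; a_2 = 1.5; b_2 = 4.5; c_2 = 6.5; t_2 = 2; a_3 = 7; b_3 = 2.5; c_3 = 3.5; a_4 = 6.5; b_4 = 5.5; c_4 = 1; q_4 = 3; t_4 = 3; a_5 = 1; b_5 = 2; c_5 = 1.5; t_5 = 2; a_6 = 4; b_6 = 7; c_6 = 3; a_7 = 8; b_7 = 2.5; c_7 = 6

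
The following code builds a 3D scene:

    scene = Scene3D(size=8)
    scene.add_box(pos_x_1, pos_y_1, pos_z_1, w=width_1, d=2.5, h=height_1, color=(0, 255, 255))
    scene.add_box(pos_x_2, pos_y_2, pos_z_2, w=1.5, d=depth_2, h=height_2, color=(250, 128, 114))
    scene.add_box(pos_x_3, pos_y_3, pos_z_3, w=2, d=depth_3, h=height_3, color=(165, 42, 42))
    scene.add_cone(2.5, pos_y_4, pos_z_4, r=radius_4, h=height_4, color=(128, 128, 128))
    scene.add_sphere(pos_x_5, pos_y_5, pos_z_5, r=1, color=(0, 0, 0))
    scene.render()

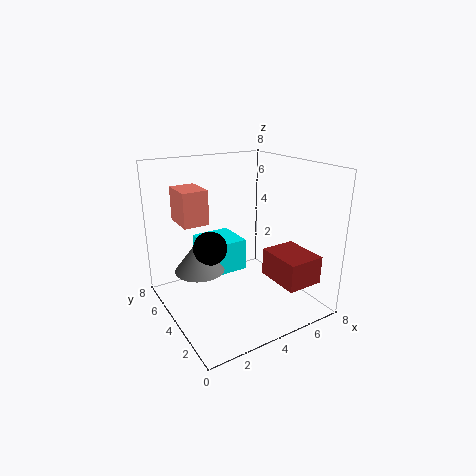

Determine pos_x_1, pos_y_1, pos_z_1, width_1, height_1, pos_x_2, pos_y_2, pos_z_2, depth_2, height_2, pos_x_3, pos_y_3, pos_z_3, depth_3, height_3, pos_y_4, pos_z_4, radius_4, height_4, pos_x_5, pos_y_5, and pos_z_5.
pos_x_1 = 3, pos_y_1 = 5.5, pos_z_1 = 1, width_1 = 2.5, height_1 = 2, pos_x_2 = 1.5, pos_y_2 = 5.5, pos_z_2 = 4.5, depth_2 = 2, height_2 = 2, pos_x_3 = 5, pos_y_3 = 0.5, pos_z_3 = 2, depth_3 = 2.5, height_3 = 1.5, pos_y_4 = 6, pos_z_4 = 1.5, radius_4 = 1.5, height_4 = 2, pos_x_5 = 3, pos_y_5 = 5.5, pos_z_5 = 3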